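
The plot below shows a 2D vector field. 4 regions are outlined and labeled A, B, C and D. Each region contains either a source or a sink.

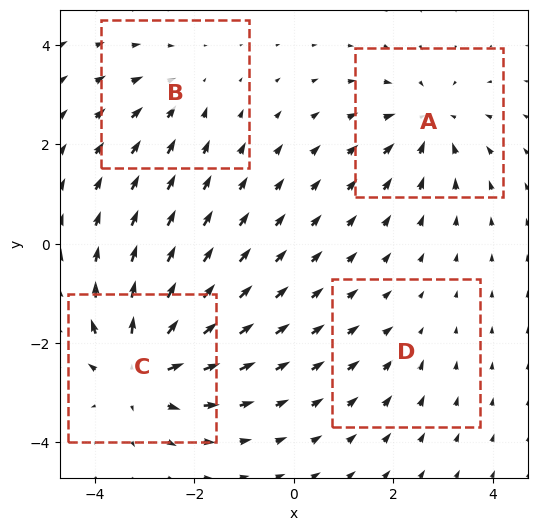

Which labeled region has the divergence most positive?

Divergence at each region's feature centre — A: about -5, B: about -3, C: about +7, D: about -2. Region C is most positive.

C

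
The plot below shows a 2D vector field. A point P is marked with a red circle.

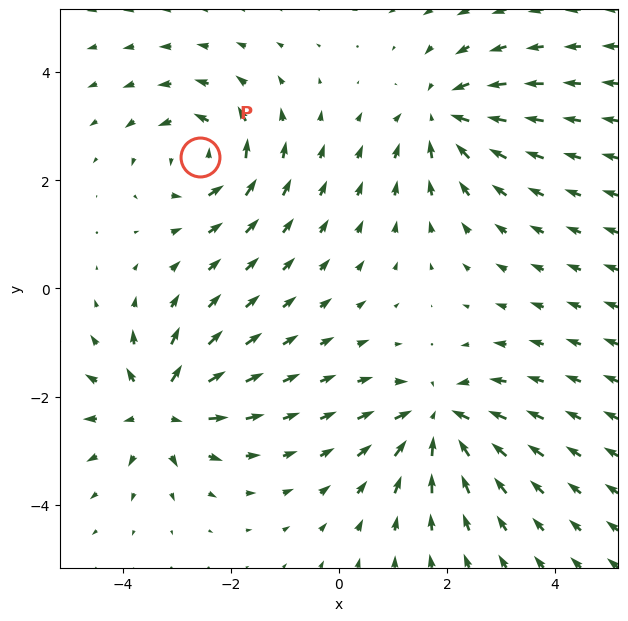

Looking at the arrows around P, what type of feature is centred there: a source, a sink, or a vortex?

vortex

At P (-2.6, 2.4) the arrows circulate counterclockwise. Divergence ≈0, curl about +4 — near-zero divergence with nonzero curl is a vortex.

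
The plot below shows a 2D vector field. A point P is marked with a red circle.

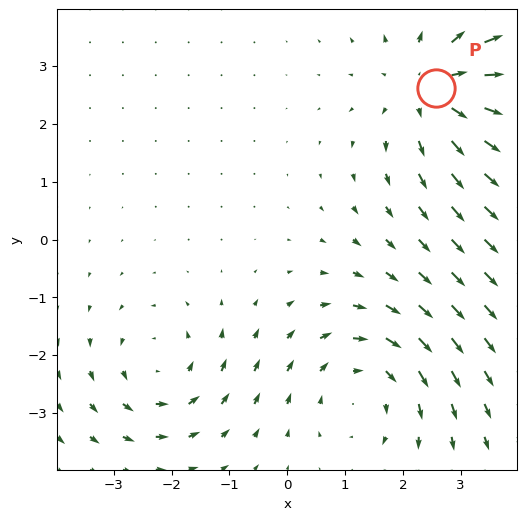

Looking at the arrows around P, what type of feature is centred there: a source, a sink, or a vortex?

At P (2.6, 2.6) the arrows spread outward. Divergence about +4, curl ≈0 — positive divergence with near-zero curl is a source.

source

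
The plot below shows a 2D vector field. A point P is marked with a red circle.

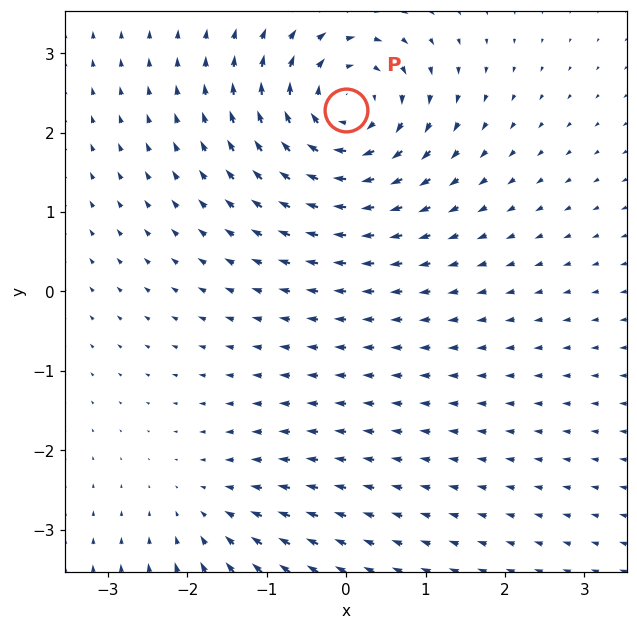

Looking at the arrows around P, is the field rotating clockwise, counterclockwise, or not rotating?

clockwise

Near P at (0.0, 2.3) the arrows circulate clockwise. The curl (z-component) there is about -6; negative curl means clockwise rotation.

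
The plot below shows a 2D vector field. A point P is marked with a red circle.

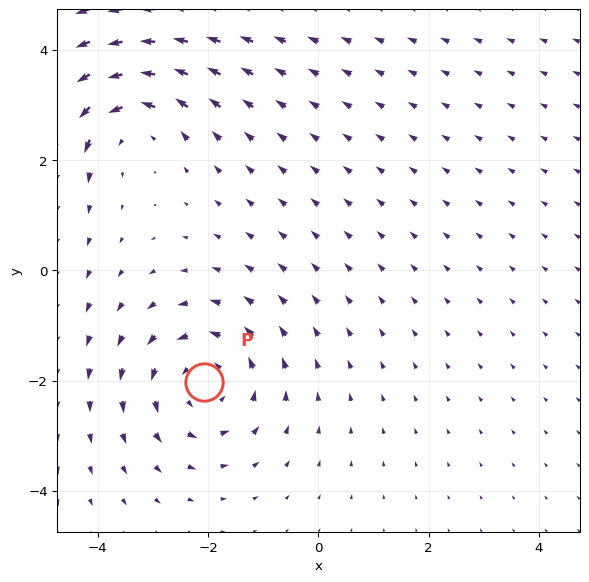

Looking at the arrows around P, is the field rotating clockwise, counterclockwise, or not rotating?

counterclockwise

Near P at (-2.1, -2.0) the arrows circulate counterclockwise. The curl (z-component) there is about +5; positive curl means counterclockwise rotation.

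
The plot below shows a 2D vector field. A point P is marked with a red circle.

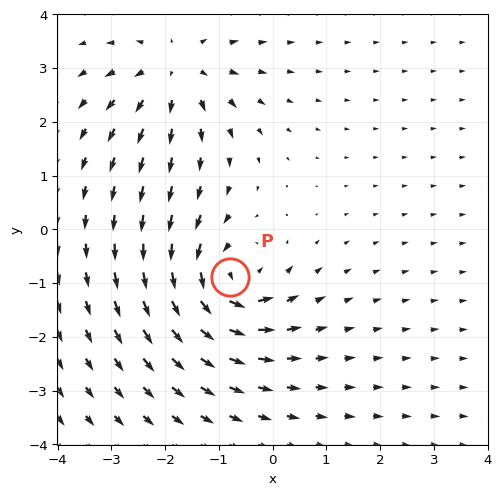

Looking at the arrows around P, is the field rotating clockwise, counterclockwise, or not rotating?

counterclockwise

Near P at (-0.8, -0.9) the arrows circulate counterclockwise. The curl (z-component) there is about +7; positive curl means counterclockwise rotation.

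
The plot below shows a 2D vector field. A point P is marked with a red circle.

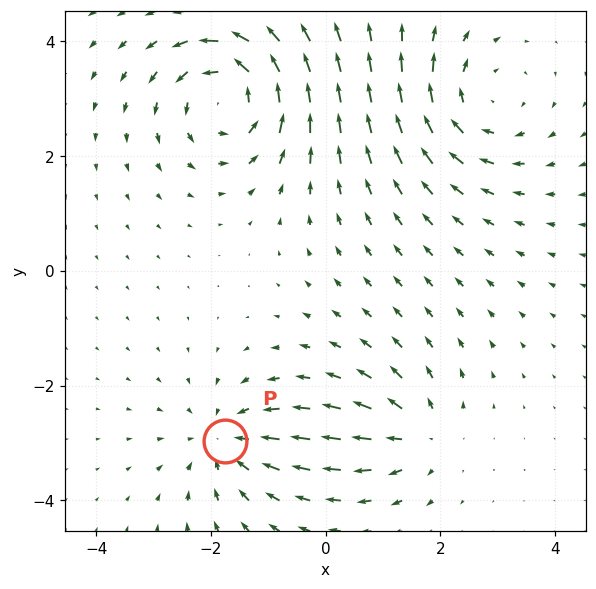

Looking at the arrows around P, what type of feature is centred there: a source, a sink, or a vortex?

At P (-1.7, -3.0) the arrows converge inward. Divergence about -4, curl ≈0 — negative divergence with near-zero curl is a sink.

sink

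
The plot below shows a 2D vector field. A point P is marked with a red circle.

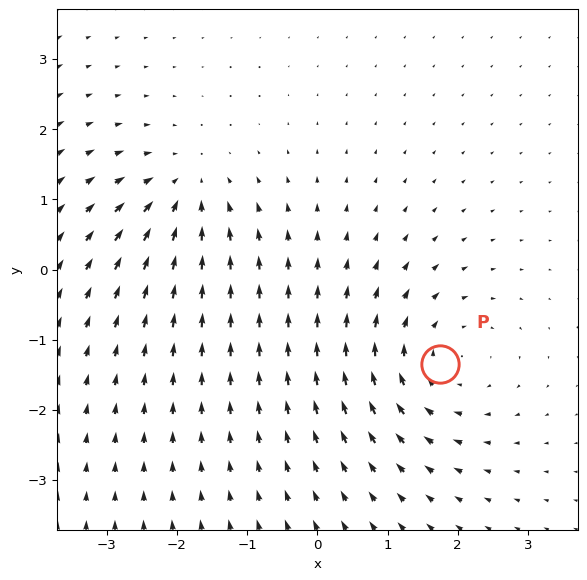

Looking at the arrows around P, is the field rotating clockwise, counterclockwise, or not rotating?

Near P at (1.7, -1.4) the arrows circulate clockwise. The curl (z-component) there is about -4; negative curl means clockwise rotation.

clockwise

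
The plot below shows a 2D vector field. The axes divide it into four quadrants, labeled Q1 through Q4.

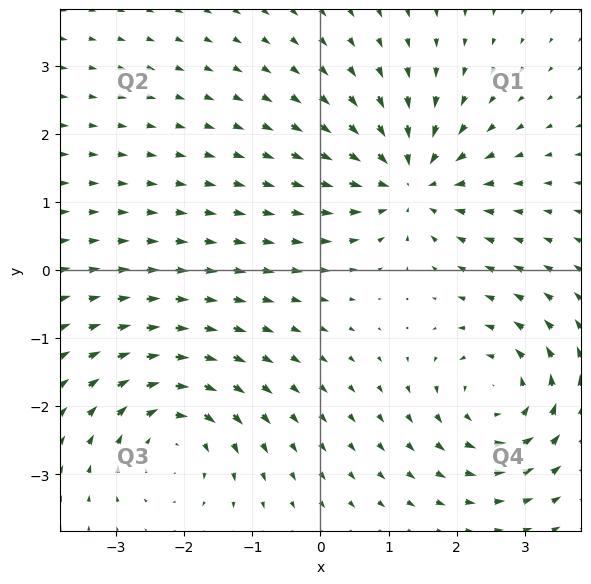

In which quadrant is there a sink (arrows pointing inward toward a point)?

Q1

The sink sits at approximately (1.3, 1.3), which lies in quadrant Q1. The divergence there is about -4, negative as expected for a sink.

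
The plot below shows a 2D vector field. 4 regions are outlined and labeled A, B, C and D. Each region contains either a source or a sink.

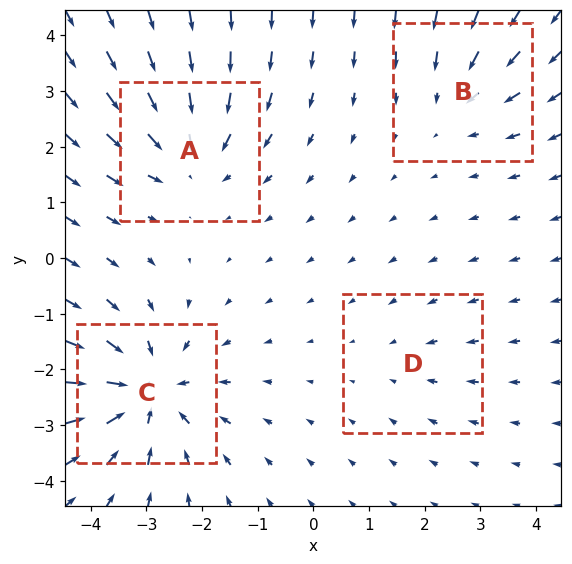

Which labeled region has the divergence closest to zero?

D

Divergence at each region's feature centre — A: about -5, B: about -3, C: about -7, D: about -2. Region D is closest to zero.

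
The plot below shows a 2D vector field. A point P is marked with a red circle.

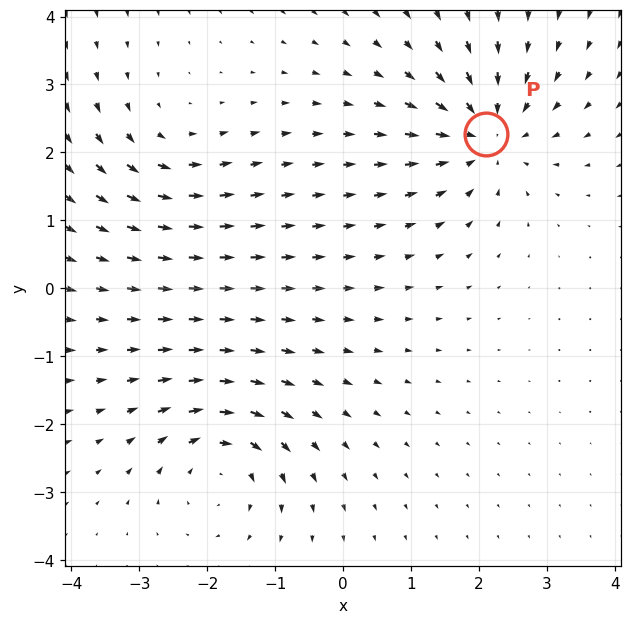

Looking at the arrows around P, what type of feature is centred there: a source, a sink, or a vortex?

sink

At P (2.1, 2.3) the arrows converge inward. Divergence about -5, curl ≈0 — negative divergence with near-zero curl is a sink.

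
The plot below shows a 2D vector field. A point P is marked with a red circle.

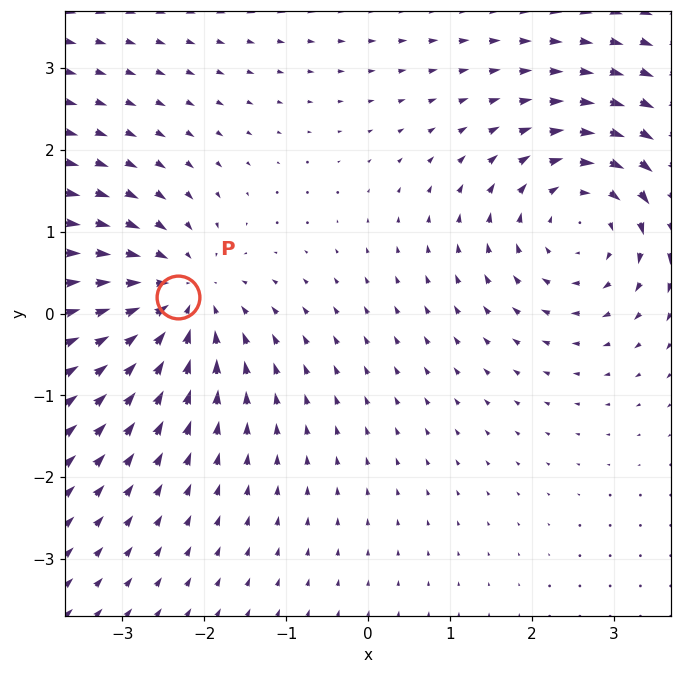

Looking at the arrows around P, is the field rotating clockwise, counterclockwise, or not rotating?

not rotating

Near P at (-2.3, 0.2) the arrows show no circulation. The curl there is ≈0.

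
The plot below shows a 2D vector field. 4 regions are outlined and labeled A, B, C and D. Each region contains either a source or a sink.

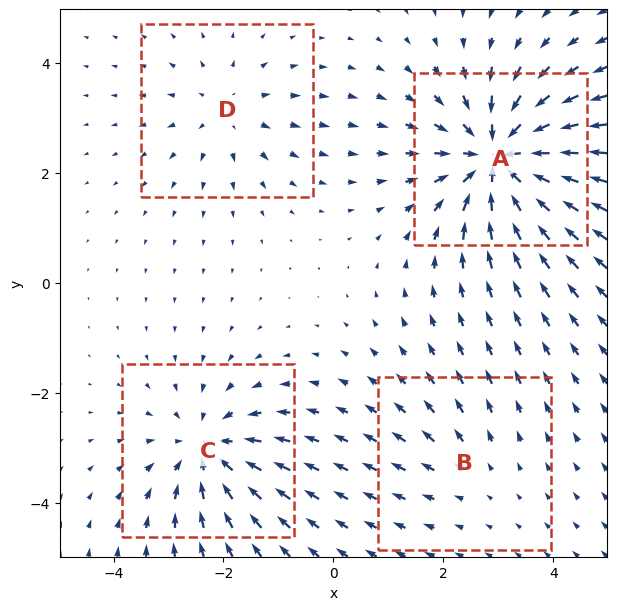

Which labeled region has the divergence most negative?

A

Divergence at each region's feature centre — A: about -7, B: about +2, C: about -5, D: about +3. Region A is most negative.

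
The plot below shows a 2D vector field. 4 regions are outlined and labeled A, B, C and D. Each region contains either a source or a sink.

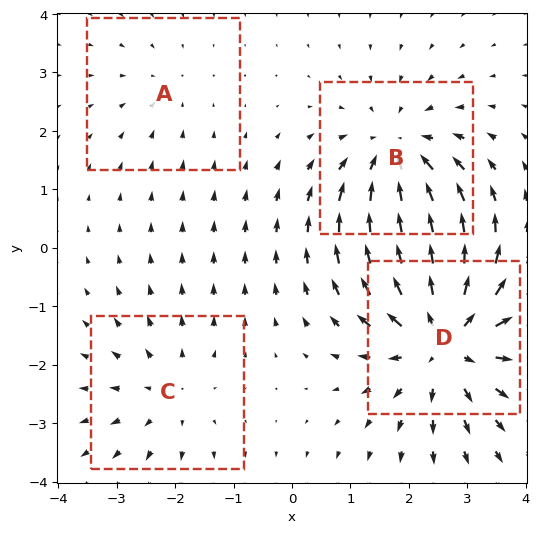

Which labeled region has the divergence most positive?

Divergence at each region's feature centre — A: about -2, B: about -5, C: about +3, D: about +6. Region D is most positive.

D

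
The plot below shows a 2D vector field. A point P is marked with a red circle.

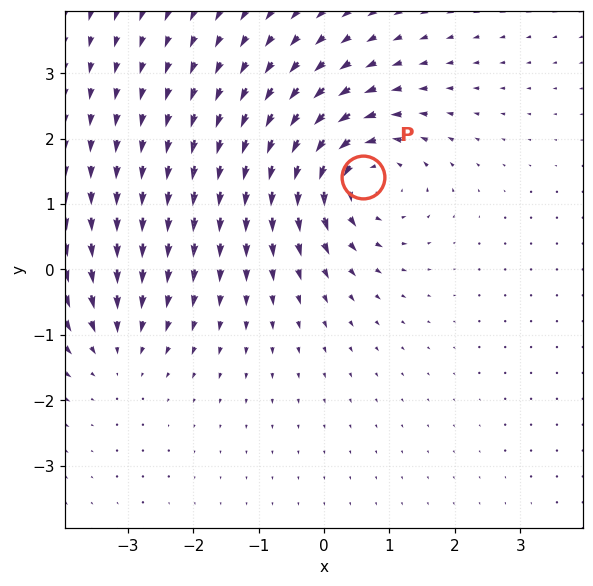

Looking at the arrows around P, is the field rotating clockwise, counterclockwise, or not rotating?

counterclockwise

Near P at (0.6, 1.4) the arrows circulate counterclockwise. The curl (z-component) there is about +5; positive curl means counterclockwise rotation.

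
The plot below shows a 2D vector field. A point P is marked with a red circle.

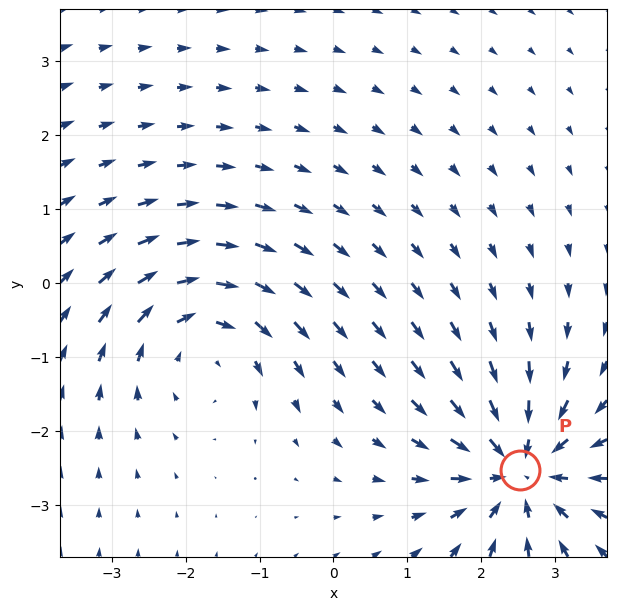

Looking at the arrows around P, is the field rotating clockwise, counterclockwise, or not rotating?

not rotating

Near P at (2.5, -2.5) the arrows show no circulation. The curl there is ≈0.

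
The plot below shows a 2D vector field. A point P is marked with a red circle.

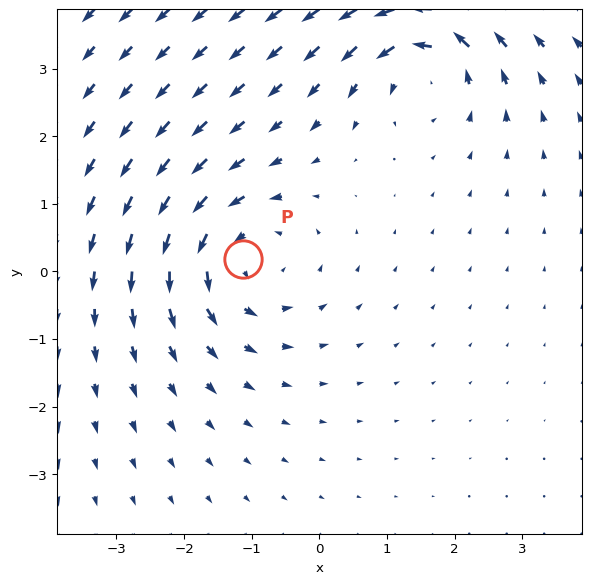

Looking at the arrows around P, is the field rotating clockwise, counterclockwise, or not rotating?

counterclockwise

Near P at (-1.1, 0.2) the arrows circulate counterclockwise. The curl (z-component) there is about +3; positive curl means counterclockwise rotation.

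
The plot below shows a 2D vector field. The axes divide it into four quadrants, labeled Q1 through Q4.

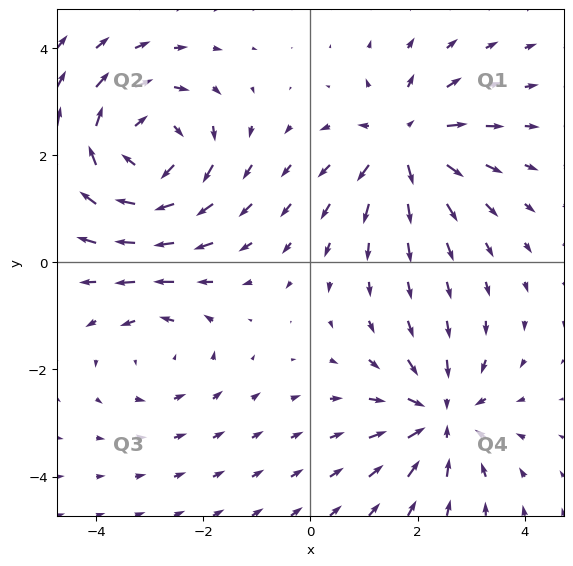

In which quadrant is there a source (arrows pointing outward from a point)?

Q1

The source sits at approximately (1.8, 2.2), which lies in quadrant Q1. The divergence there is about +4, positive as expected for a source.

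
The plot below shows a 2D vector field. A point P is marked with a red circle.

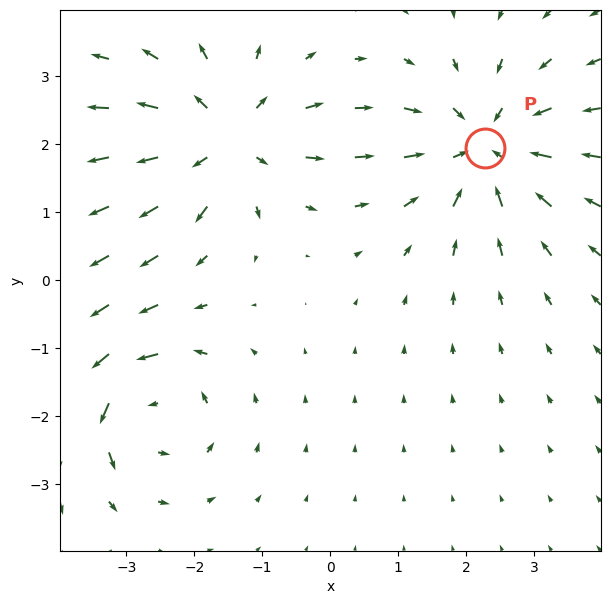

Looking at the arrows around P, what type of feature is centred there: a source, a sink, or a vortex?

At P (2.3, 1.9) the arrows converge inward. Divergence about -5, curl ≈0 — negative divergence with near-zero curl is a sink.

sink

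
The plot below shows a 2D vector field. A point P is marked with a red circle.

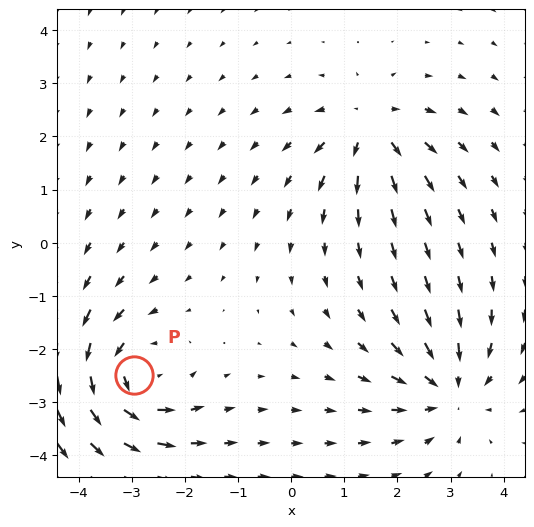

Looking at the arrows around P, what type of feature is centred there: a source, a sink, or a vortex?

At P (-3.0, -2.5) the arrows circulate counterclockwise. Divergence ≈0, curl about +5 — near-zero divergence with nonzero curl is a vortex.

vortex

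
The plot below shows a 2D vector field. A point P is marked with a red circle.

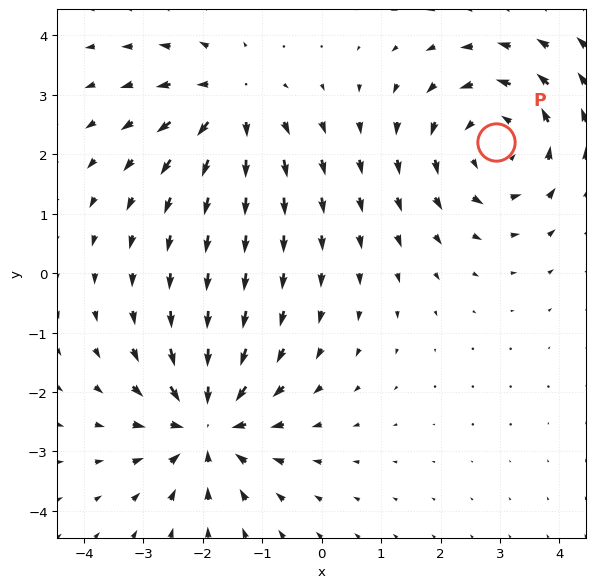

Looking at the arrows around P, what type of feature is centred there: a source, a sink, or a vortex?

vortex

At P (2.9, 2.2) the arrows circulate counterclockwise. Divergence ≈0, curl about +3 — near-zero divergence with nonzero curl is a vortex.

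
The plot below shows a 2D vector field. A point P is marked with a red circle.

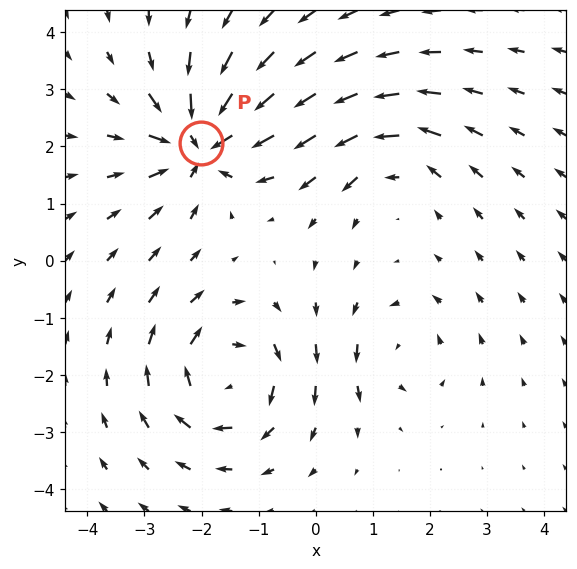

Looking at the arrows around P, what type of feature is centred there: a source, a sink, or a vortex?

At P (-2.0, 2.1) the arrows converge inward. Divergence about -7, curl ≈0 — negative divergence with near-zero curl is a sink.

sink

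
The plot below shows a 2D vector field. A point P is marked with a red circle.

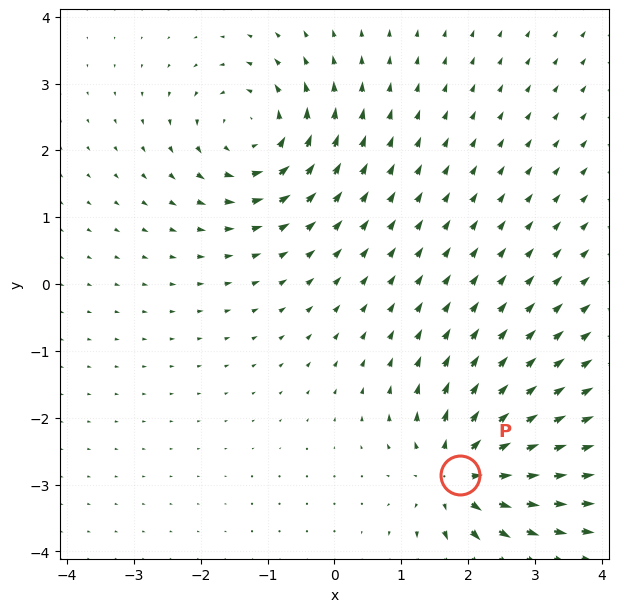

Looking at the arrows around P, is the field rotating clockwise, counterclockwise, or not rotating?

Near P at (1.9, -2.9) the arrows show no circulation. The curl there is ≈0.

not rotating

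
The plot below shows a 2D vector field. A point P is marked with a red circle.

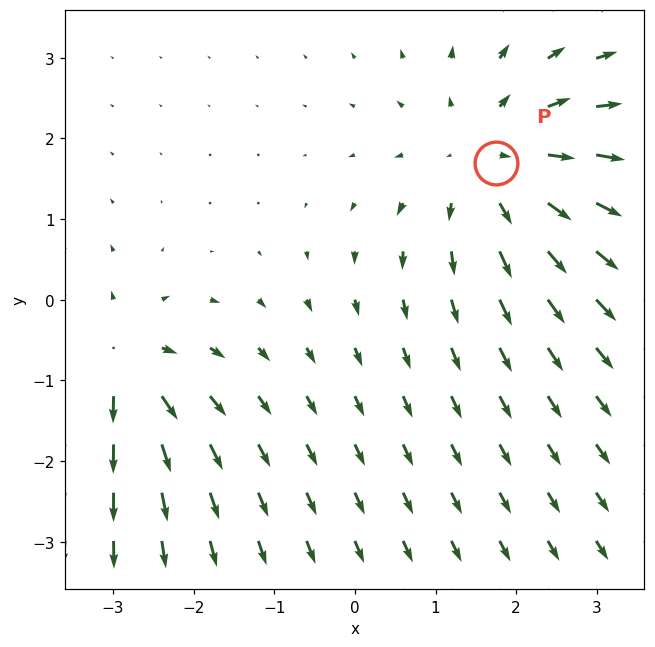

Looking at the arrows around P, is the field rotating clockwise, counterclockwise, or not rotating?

Near P at (1.7, 1.7) the arrows show no circulation. The curl there is ≈0.

not rotating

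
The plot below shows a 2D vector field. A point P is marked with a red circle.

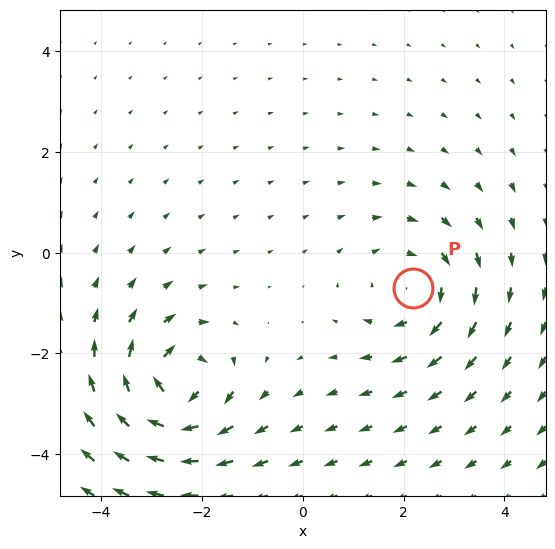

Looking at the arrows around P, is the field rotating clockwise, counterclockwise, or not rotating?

clockwise

Near P at (2.2, -0.7) the arrows circulate clockwise. The curl (z-component) there is about -3; negative curl means clockwise rotation.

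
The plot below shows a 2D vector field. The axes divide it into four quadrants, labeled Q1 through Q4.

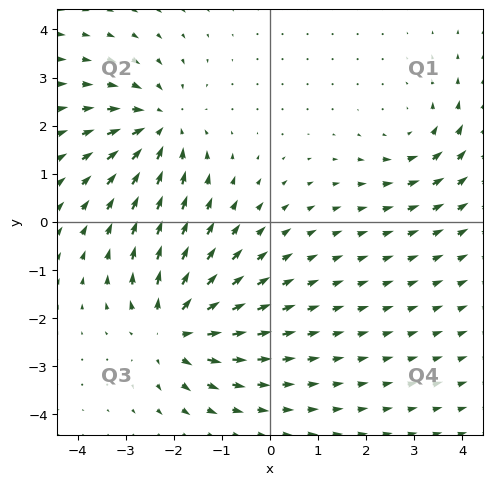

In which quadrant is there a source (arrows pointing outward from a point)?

Q3

The source sits at approximately (-2.0, -2.2), which lies in quadrant Q3. The divergence there is about +5, positive as expected for a source.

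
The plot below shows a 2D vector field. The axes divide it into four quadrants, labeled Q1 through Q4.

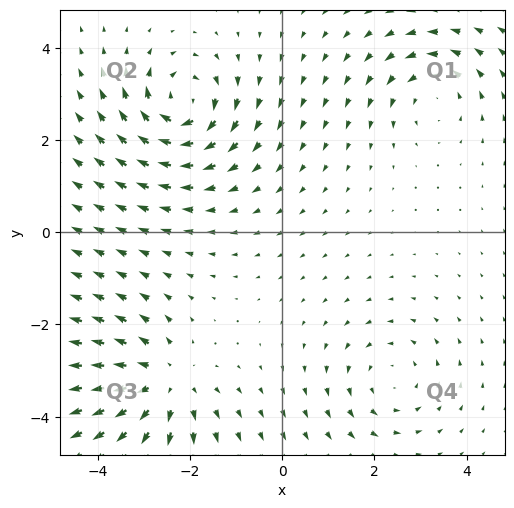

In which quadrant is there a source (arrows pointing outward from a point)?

The source sits at approximately (-2.6, -3.3), which lies in quadrant Q3. The divergence there is about +4, positive as expected for a source.

Q3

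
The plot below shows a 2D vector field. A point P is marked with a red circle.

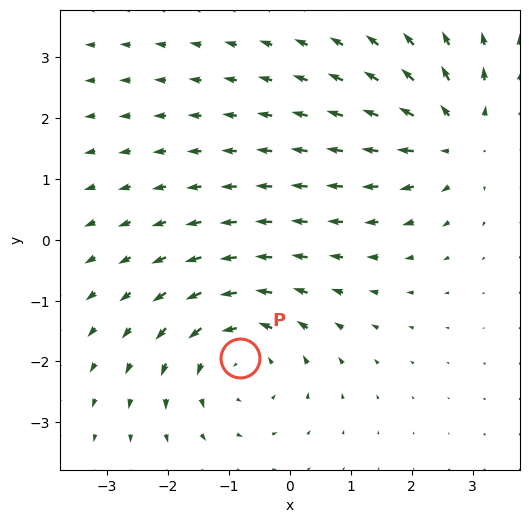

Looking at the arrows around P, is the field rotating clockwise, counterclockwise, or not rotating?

counterclockwise

Near P at (-0.8, -1.9) the arrows circulate counterclockwise. The curl (z-component) there is about +4; positive curl means counterclockwise rotation.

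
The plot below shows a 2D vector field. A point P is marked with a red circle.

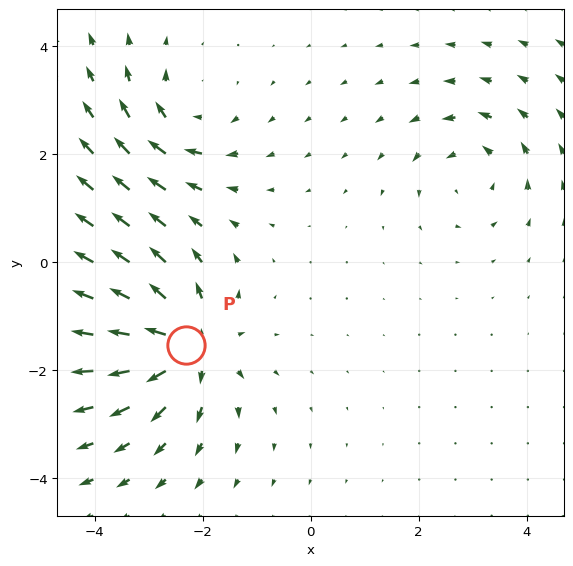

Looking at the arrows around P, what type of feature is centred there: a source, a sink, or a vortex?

At P (-2.3, -1.5) the arrows spread outward. Divergence about +6, curl ≈0 — positive divergence with near-zero curl is a source.

source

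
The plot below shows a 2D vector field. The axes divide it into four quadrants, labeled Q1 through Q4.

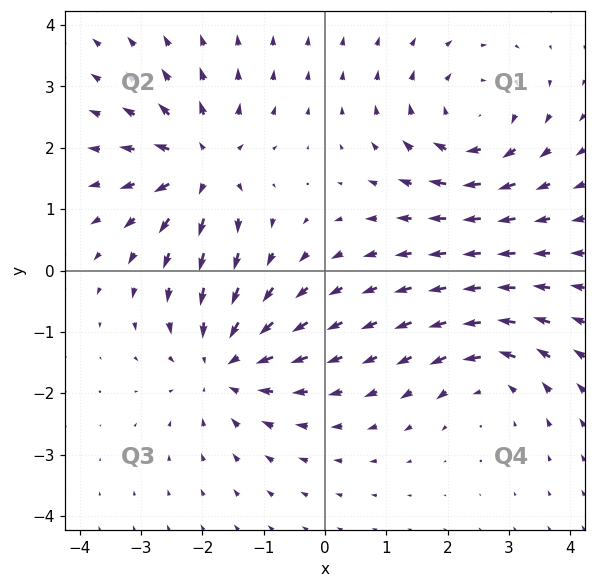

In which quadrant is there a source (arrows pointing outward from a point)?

Q2

The source sits at approximately (-2.0, 1.7), which lies in quadrant Q2. The divergence there is about +4, positive as expected for a source.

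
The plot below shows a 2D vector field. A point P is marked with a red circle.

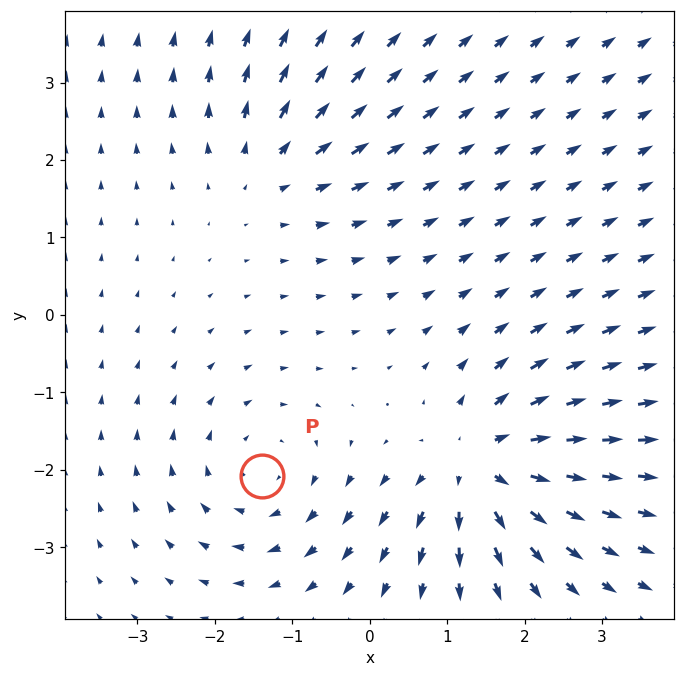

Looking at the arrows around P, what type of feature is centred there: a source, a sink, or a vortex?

At P (-1.4, -2.1) the arrows circulate clockwise. Divergence ≈0, curl about -3 — near-zero divergence with nonzero curl is a vortex.

vortex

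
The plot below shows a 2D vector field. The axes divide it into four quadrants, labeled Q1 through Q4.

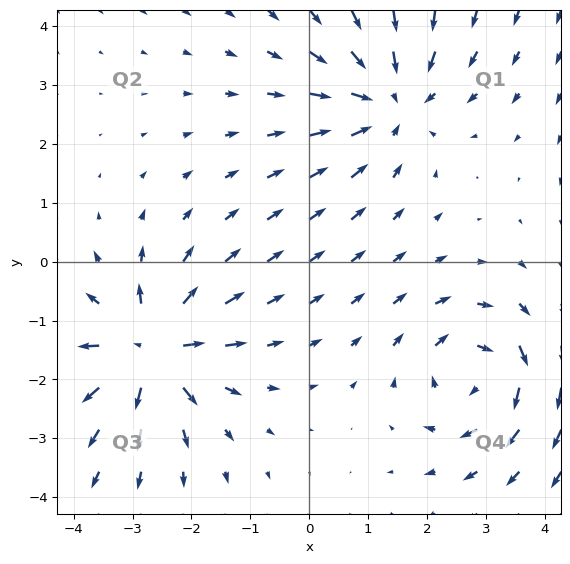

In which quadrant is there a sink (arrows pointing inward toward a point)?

The sink sits at approximately (1.4, 2.7), which lies in quadrant Q1. The divergence there is about -4, negative as expected for a sink.

Q1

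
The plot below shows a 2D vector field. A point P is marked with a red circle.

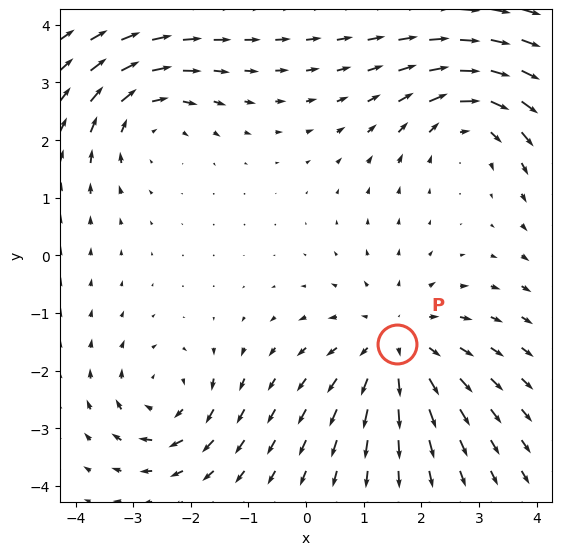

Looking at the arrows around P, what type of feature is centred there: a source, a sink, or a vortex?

At P (1.6, -1.5) the arrows spread outward. Divergence about +3, curl ≈0 — positive divergence with near-zero curl is a source.

source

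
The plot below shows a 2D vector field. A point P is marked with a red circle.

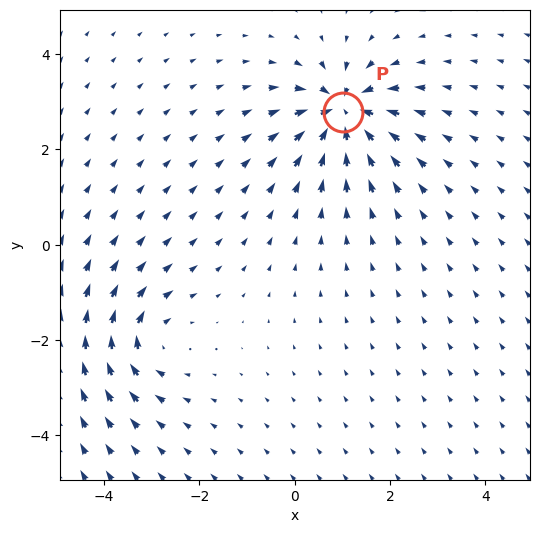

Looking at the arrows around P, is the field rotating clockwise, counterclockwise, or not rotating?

Near P at (1.0, 2.8) the arrows show no circulation. The curl there is ≈0.

not rotating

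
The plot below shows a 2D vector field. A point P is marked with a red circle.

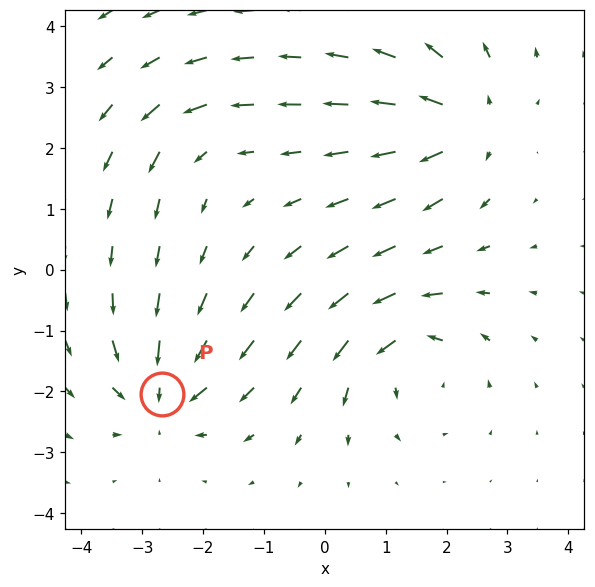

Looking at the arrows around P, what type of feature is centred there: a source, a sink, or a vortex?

sink

At P (-2.7, -2.0) the arrows converge inward. Divergence about -6, curl ≈0 — negative divergence with near-zero curl is a sink.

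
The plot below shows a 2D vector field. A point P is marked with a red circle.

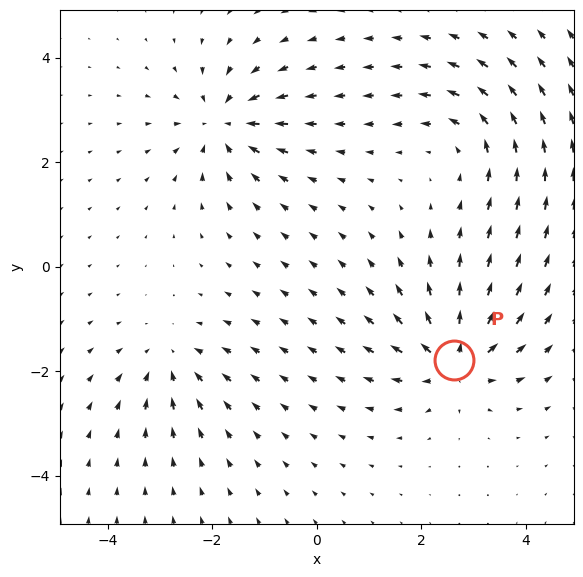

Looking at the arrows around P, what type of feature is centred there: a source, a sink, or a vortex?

source

At P (2.6, -1.8) the arrows spread outward. Divergence about +7, curl ≈0 — positive divergence with near-zero curl is a source.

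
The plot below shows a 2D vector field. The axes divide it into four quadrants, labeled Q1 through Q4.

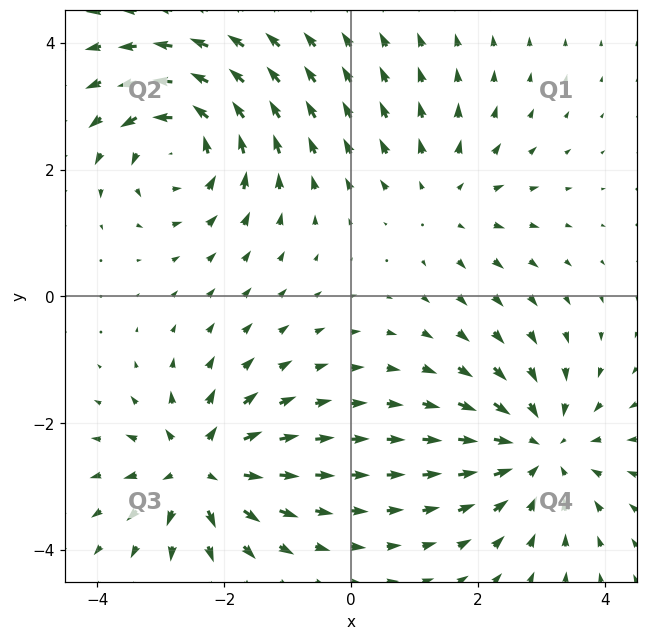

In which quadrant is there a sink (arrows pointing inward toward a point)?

Q4

The sink sits at approximately (3.0, -2.4), which lies in quadrant Q4. The divergence there is about -4, negative as expected for a sink.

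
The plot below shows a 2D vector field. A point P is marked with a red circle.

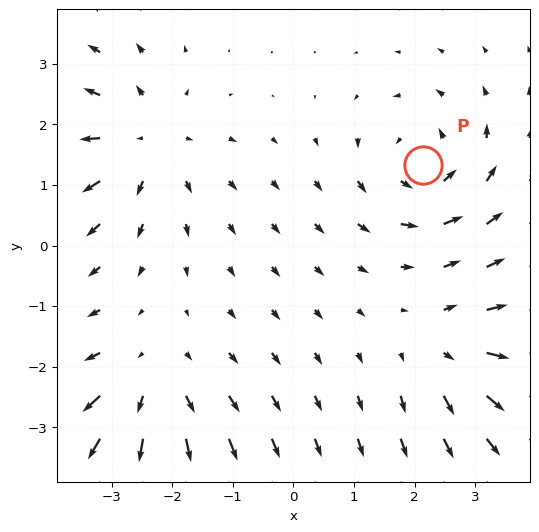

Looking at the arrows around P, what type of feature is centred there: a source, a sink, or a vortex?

vortex

At P (2.1, 1.3) the arrows circulate counterclockwise. Divergence ≈0, curl about +5 — near-zero divergence with nonzero curl is a vortex.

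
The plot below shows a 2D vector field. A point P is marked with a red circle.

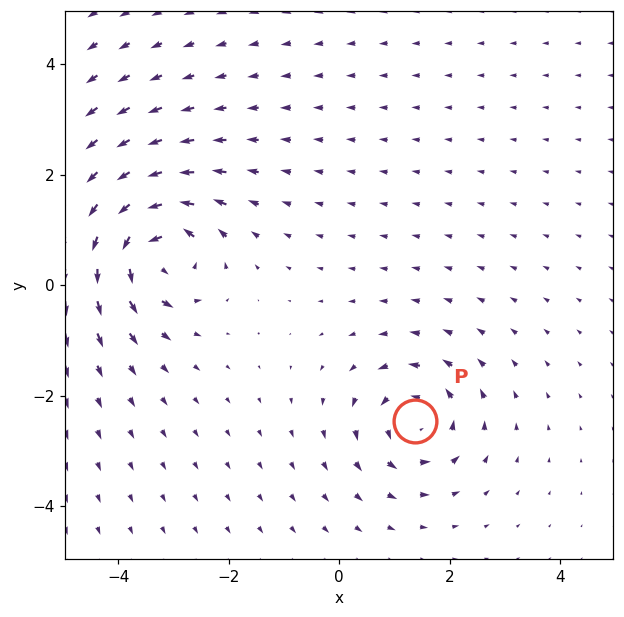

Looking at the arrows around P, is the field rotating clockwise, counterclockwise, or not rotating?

counterclockwise

Near P at (1.4, -2.5) the arrows circulate counterclockwise. The curl (z-component) there is about +4; positive curl means counterclockwise rotation.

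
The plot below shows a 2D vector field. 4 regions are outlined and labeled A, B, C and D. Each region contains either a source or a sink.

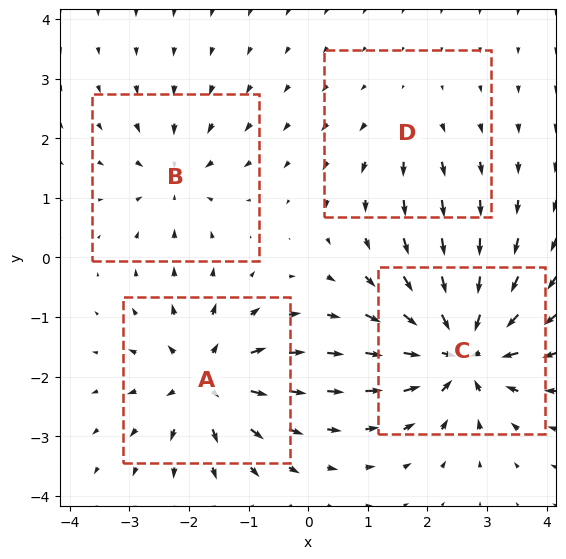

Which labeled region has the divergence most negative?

C

Divergence at each region's feature centre — A: about +6, B: about -4, C: about -9, D: about +3. Region C is most negative.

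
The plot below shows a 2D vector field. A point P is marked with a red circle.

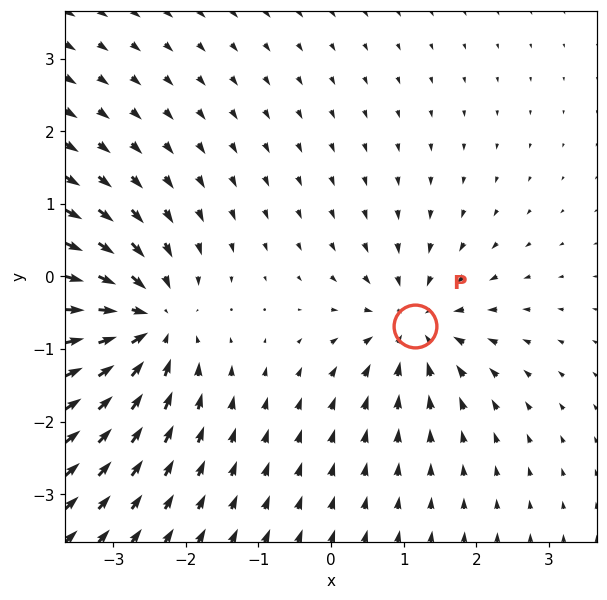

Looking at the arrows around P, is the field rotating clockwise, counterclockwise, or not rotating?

not rotating

Near P at (1.2, -0.7) the arrows show no circulation. The curl there is ≈0.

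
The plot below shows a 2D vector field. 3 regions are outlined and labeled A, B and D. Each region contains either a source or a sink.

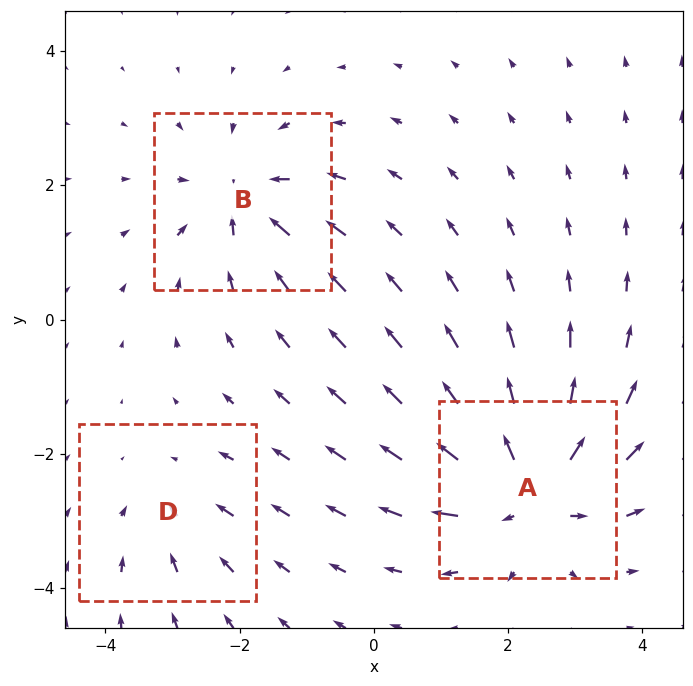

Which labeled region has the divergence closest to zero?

D

Divergence at each region's feature centre — A: about +6, B: about -4, D: about -2. Region D is closest to zero.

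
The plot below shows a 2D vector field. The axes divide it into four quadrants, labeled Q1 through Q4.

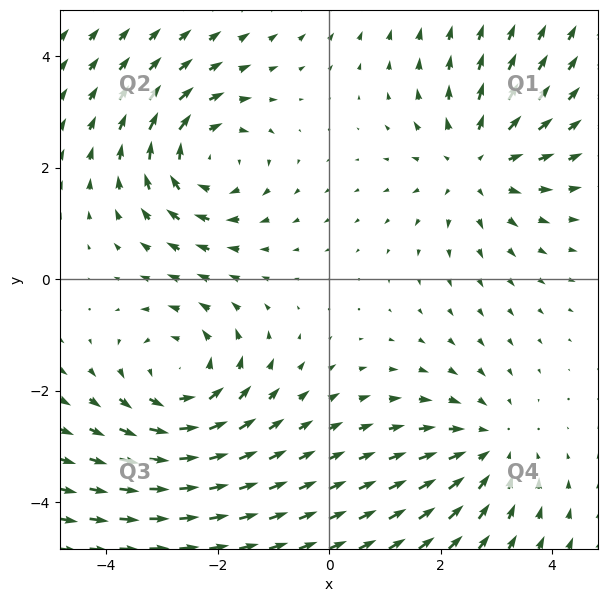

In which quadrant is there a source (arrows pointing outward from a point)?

Q1

The source sits at approximately (2.6, 2.1), which lies in quadrant Q1. The divergence there is about +3, positive as expected for a source.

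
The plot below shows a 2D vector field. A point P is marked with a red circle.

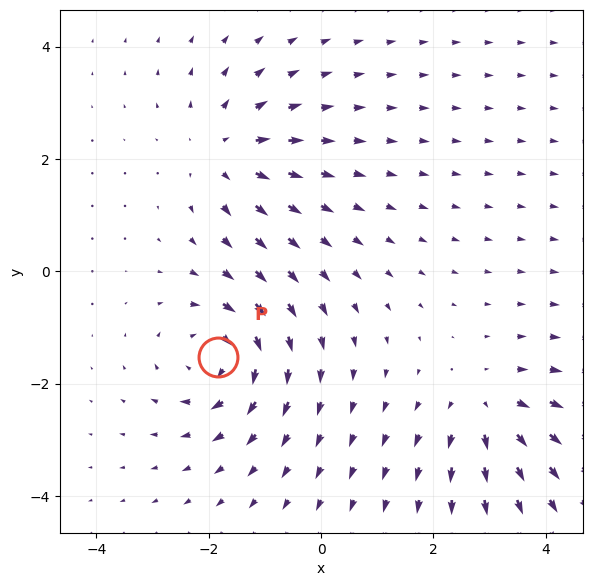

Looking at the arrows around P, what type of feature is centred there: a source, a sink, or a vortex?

At P (-1.8, -1.5) the arrows circulate clockwise. Divergence ≈0, curl about -5 — near-zero divergence with nonzero curl is a vortex.

vortex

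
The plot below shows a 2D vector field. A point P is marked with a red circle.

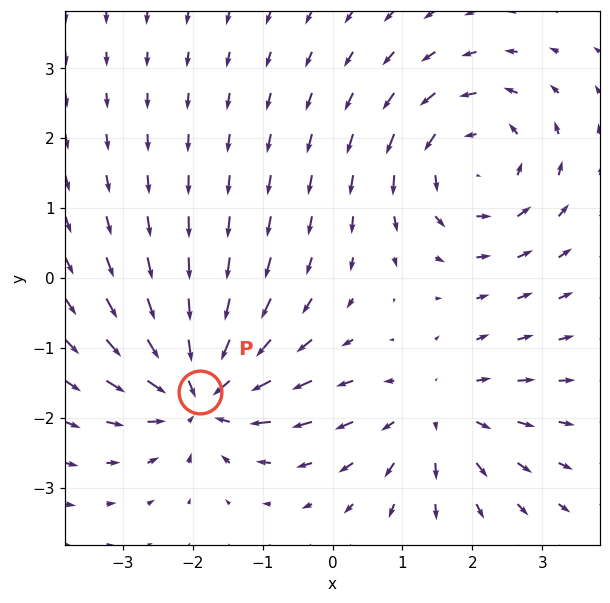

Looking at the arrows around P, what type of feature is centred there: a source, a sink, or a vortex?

At P (-1.9, -1.6) the arrows converge inward. Divergence about -5, curl ≈0 — negative divergence with near-zero curl is a sink.

sink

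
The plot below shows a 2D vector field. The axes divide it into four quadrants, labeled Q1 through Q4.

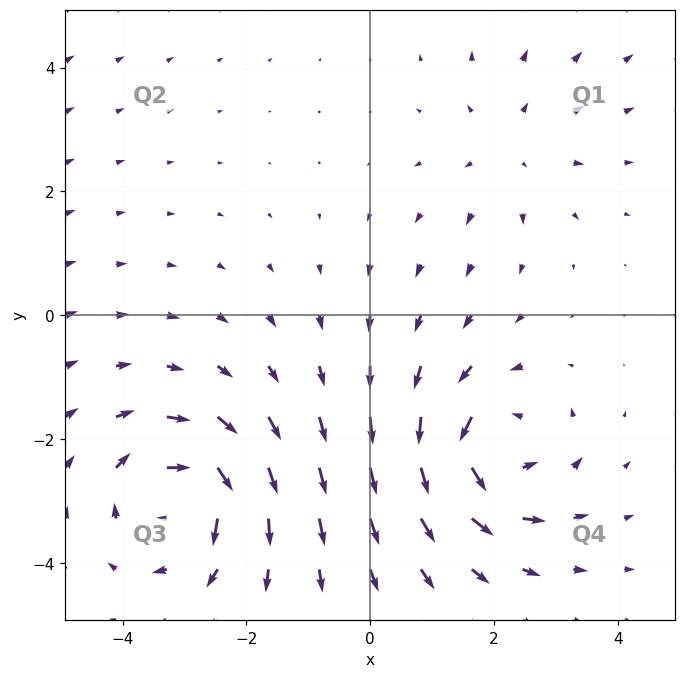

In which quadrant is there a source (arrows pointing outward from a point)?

Q1

The source sits at approximately (2.2, 2.7), which lies in quadrant Q1. The divergence there is about +2, positive as expected for a source.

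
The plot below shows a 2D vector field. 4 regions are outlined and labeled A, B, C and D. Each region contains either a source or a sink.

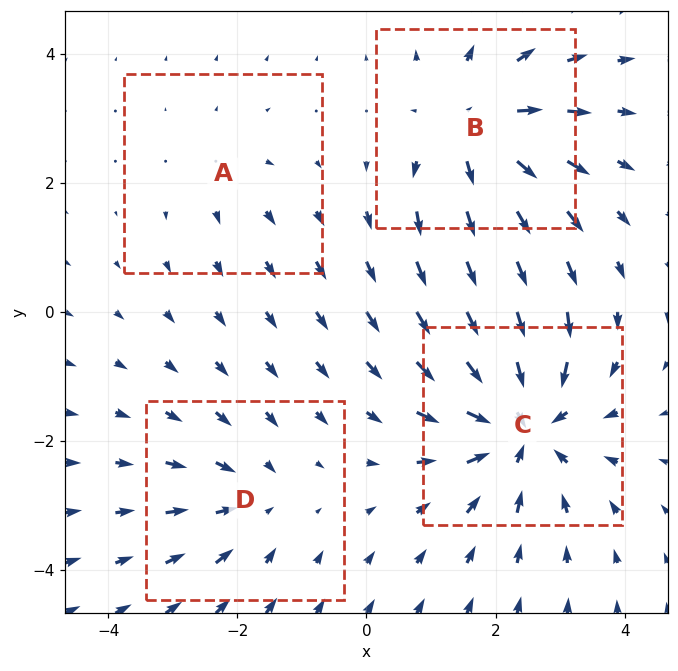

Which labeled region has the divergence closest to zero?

A

Divergence at each region's feature centre — A: about +2, B: about +5, C: about -6, D: about -3. Region A is closest to zero.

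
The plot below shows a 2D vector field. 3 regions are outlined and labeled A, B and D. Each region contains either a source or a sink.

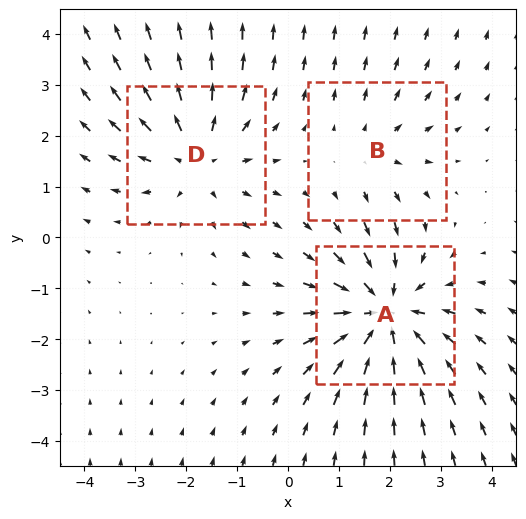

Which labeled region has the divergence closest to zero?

Divergence at each region's feature centre — A: about -4, B: about +2, D: about +3. Region B is closest to zero.

B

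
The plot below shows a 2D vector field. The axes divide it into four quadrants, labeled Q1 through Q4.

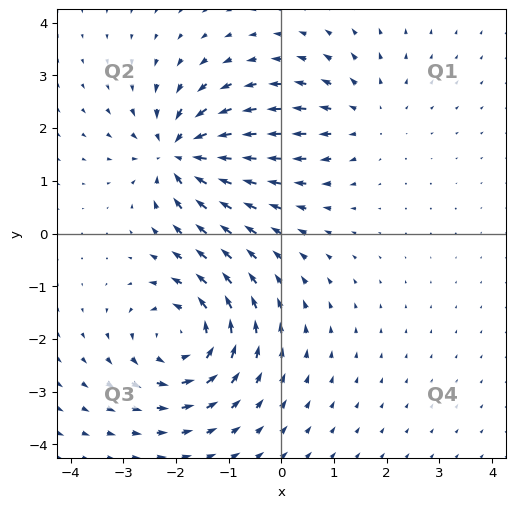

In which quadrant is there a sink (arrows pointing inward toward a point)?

Q2

The sink sits at approximately (-1.9, 1.5), which lies in quadrant Q2. The divergence there is about -6, negative as expected for a sink.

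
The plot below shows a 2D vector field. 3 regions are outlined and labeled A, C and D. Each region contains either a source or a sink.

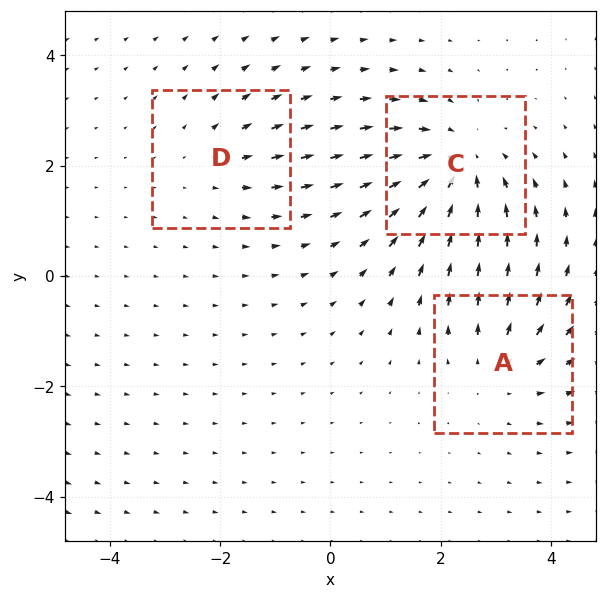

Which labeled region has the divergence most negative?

Divergence at each region's feature centre — A: about +3, C: about -4, D: about +2. Region C is most negative.

C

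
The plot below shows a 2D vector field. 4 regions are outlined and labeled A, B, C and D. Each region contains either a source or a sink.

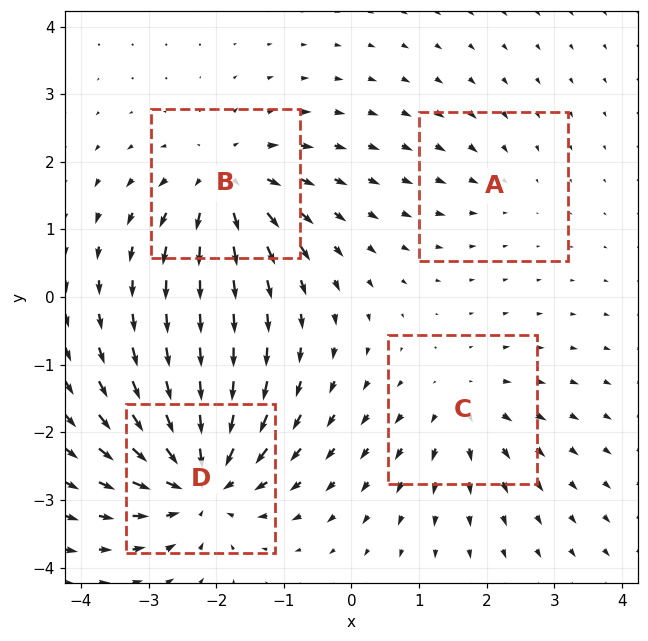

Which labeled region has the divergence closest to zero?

Divergence at each region's feature centre — A: about -2, B: about +6, C: about +4, D: about -8. Region A is closest to zero.

A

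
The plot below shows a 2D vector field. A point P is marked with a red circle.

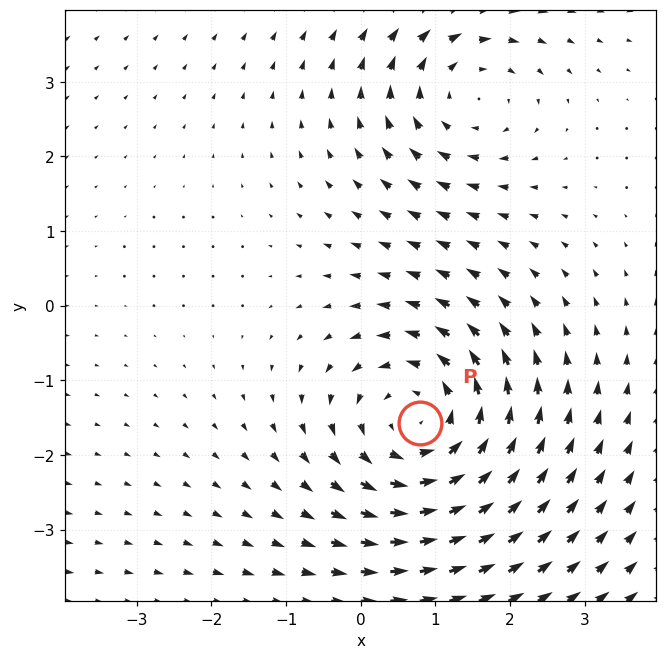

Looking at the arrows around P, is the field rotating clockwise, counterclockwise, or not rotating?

Near P at (0.8, -1.6) the arrows circulate counterclockwise. The curl (z-component) there is about +4; positive curl means counterclockwise rotation.

counterclockwise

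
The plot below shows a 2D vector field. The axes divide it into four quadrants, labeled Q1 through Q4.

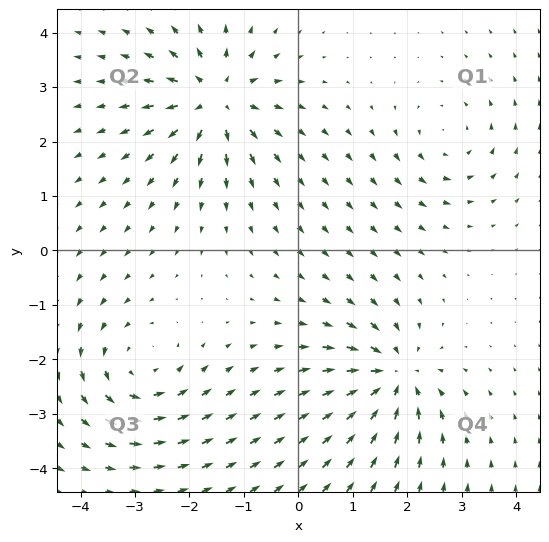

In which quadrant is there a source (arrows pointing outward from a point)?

Q2

The source sits at approximately (-1.5, 2.8), which lies in quadrant Q2. The divergence there is about +6, positive as expected for a source.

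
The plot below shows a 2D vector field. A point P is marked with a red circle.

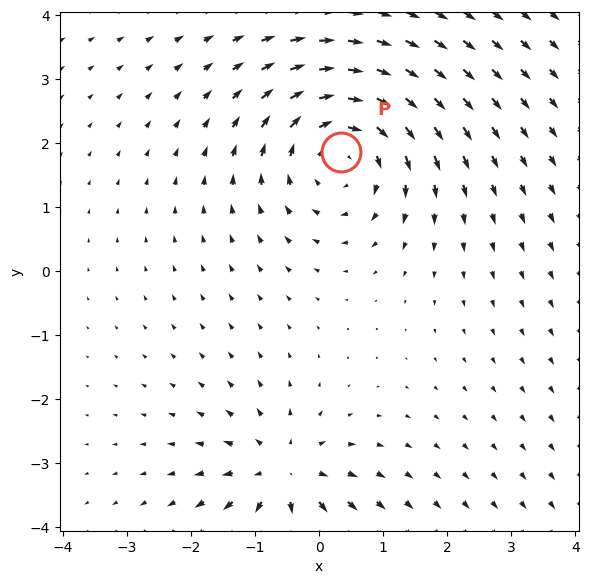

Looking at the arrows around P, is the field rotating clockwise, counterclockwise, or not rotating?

Near P at (0.3, 1.9) the arrows circulate clockwise. The curl (z-component) there is about -4; negative curl means clockwise rotation.

clockwise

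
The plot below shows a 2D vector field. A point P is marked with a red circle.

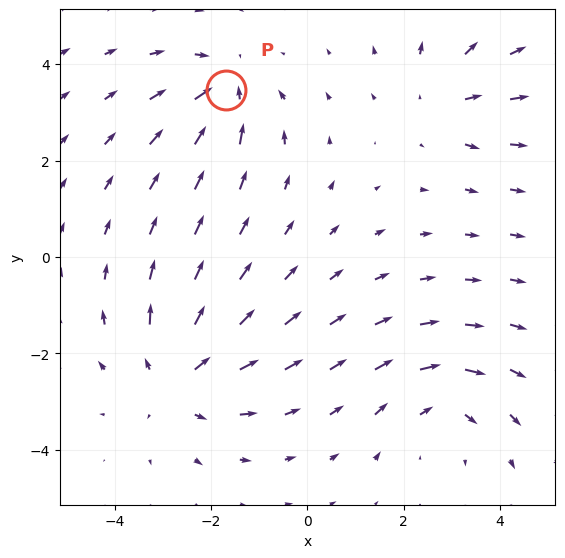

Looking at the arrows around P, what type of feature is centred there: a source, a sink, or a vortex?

At P (-1.7, 3.5) the arrows converge inward. Divergence about -5, curl ≈0 — negative divergence with near-zero curl is a sink.

sink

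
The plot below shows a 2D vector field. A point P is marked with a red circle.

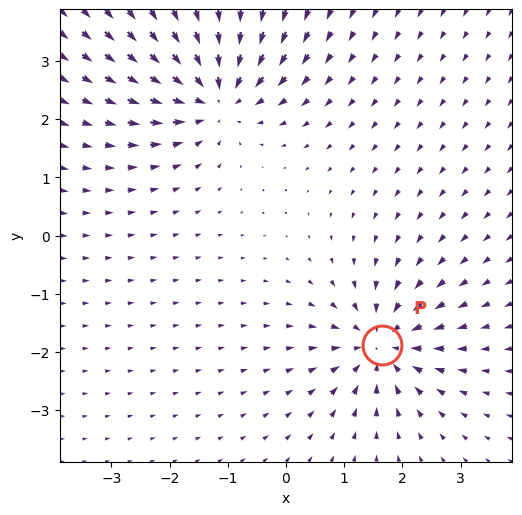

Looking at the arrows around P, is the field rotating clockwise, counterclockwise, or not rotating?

not rotating

Near P at (1.6, -1.9) the arrows show no circulation. The curl there is ≈0.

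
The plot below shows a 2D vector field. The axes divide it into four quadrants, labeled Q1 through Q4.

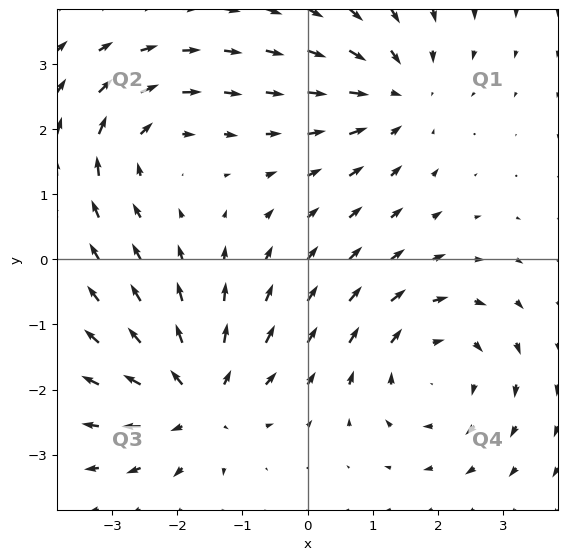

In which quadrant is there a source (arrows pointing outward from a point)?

Q3

The source sits at approximately (-1.7, -2.2), which lies in quadrant Q3. The divergence there is about +6, positive as expected for a source.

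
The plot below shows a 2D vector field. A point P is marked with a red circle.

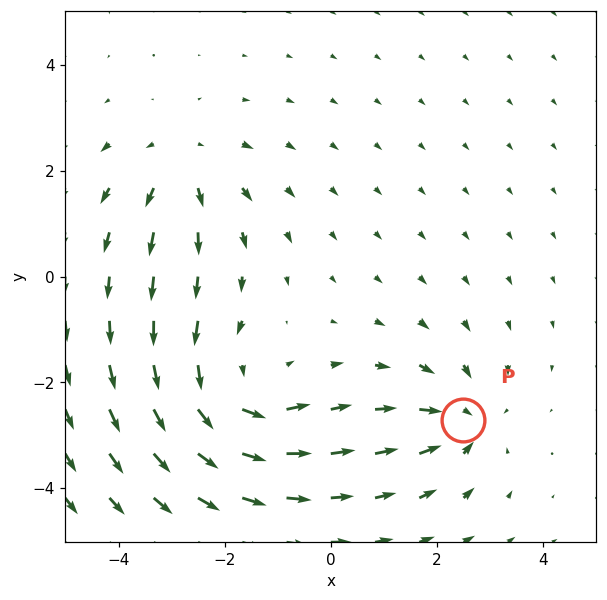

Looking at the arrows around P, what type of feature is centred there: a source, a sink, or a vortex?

sink

At P (2.5, -2.7) the arrows converge inward. Divergence about -3, curl ≈0 — negative divergence with near-zero curl is a sink.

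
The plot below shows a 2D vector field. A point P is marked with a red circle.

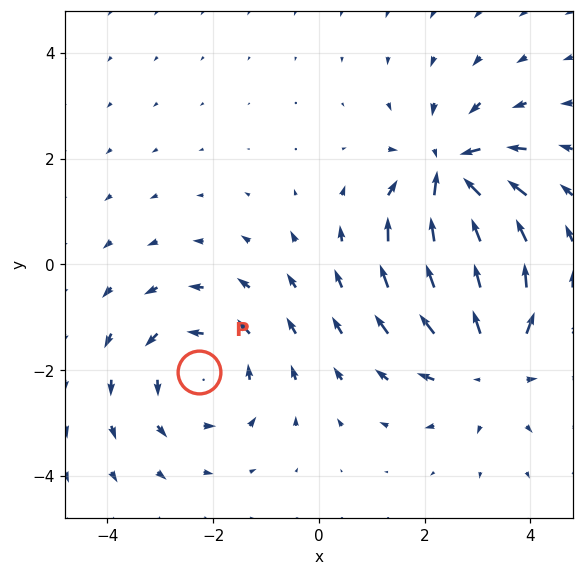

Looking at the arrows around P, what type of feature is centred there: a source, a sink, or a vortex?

vortex

At P (-2.3, -2.0) the arrows circulate counterclockwise. Divergence ≈0, curl about +3 — near-zero divergence with nonzero curl is a vortex.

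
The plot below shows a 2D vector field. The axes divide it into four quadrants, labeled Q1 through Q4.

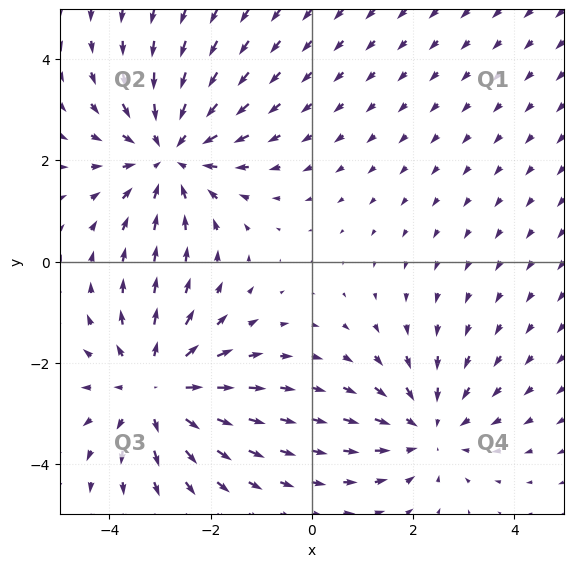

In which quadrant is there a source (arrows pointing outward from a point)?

The source sits at approximately (-3.1, -2.5), which lies in quadrant Q3. The divergence there is about +3, positive as expected for a source.

Q3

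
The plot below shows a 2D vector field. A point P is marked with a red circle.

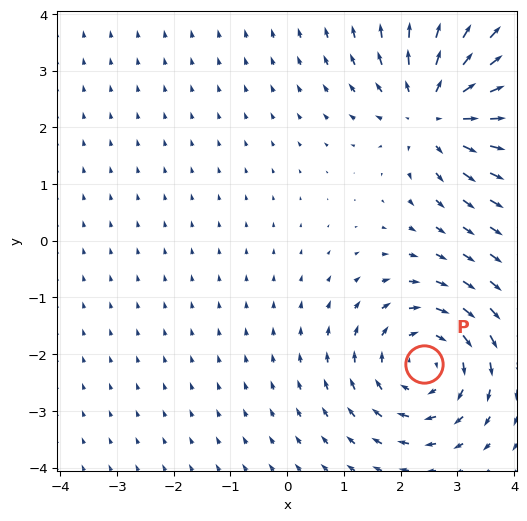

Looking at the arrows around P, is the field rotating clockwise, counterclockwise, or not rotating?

Near P at (2.4, -2.2) the arrows circulate clockwise. The curl (z-component) there is about -4; negative curl means clockwise rotation.

clockwise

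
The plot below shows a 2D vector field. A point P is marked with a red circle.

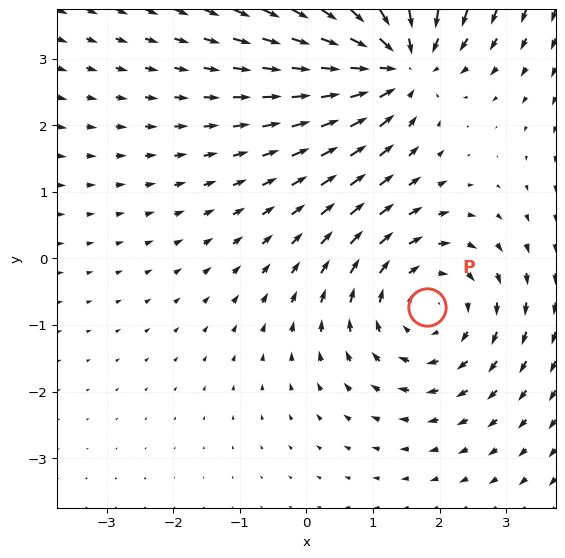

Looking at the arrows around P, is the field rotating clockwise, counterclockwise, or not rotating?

Near P at (1.8, -0.7) the arrows circulate clockwise. The curl (z-component) there is about -2; negative curl means clockwise rotation.

clockwise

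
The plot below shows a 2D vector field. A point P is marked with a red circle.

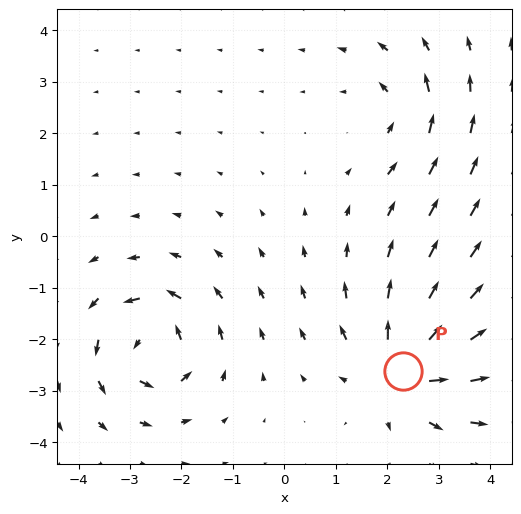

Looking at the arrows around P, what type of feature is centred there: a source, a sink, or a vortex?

source

At P (2.3, -2.6) the arrows spread outward. Divergence about +5, curl ≈0 — positive divergence with near-zero curl is a source.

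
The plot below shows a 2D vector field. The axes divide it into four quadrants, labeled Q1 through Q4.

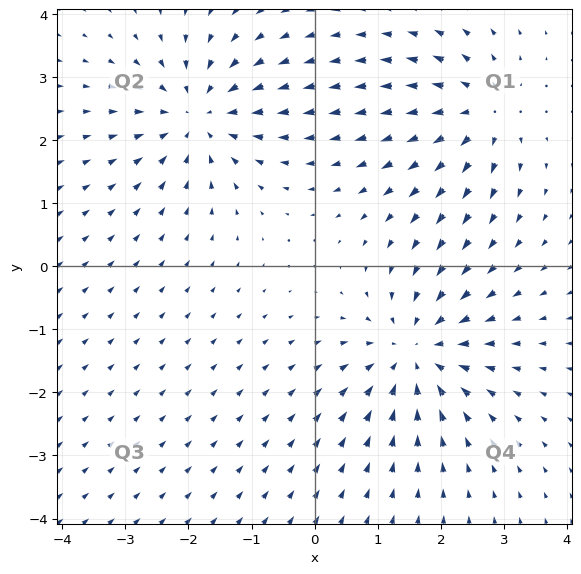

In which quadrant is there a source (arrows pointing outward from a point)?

Q1

The source sits at approximately (2.6, 2.4), which lies in quadrant Q1. The divergence there is about +4, positive as expected for a source.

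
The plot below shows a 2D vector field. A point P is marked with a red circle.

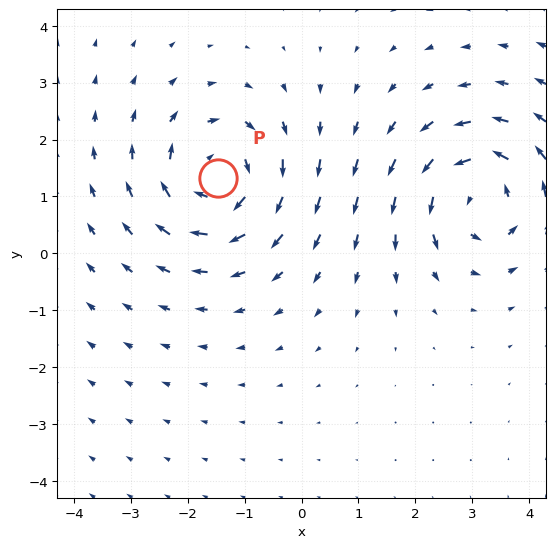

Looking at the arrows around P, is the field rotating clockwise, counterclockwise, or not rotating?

Near P at (-1.5, 1.3) the arrows circulate clockwise. The curl (z-component) there is about -5; negative curl means clockwise rotation.

clockwise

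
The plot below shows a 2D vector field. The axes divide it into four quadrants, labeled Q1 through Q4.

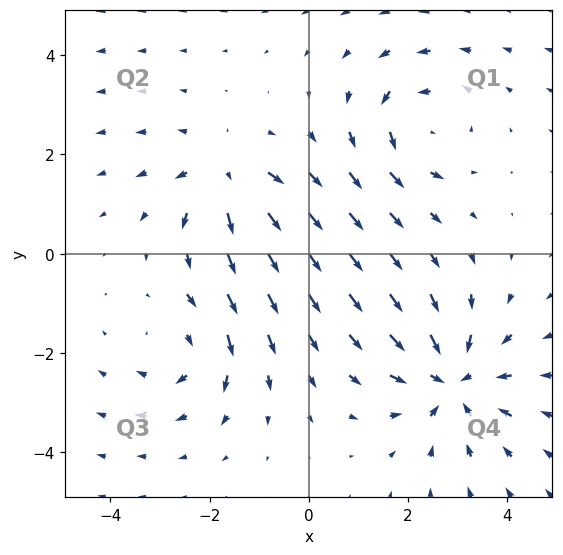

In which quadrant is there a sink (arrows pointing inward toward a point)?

The sink sits at approximately (2.9, -2.6), which lies in quadrant Q4. The divergence there is about -5, negative as expected for a sink.

Q4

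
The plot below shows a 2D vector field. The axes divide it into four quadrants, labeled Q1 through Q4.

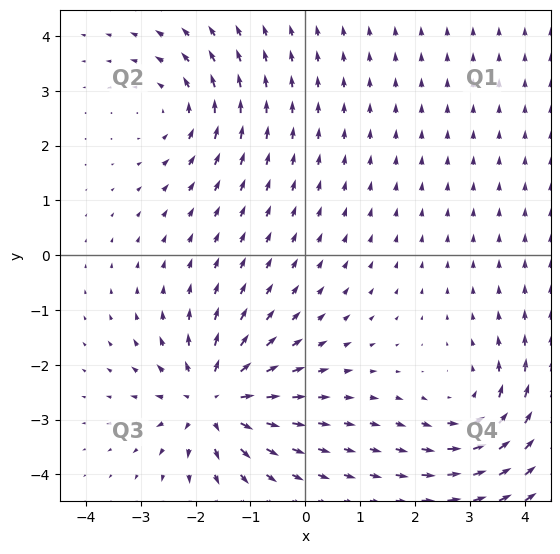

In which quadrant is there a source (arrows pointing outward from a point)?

The source sits at approximately (-1.7, -2.6), which lies in quadrant Q3. The divergence there is about +6, positive as expected for a source.

Q3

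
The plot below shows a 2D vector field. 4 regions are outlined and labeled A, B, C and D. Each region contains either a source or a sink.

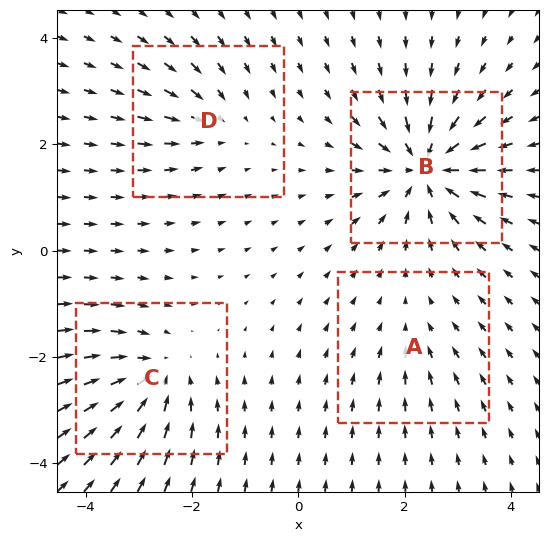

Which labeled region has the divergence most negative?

B

Divergence at each region's feature centre — A: about -2, B: about -8, C: about -6, D: about -4. Region B is most negative.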